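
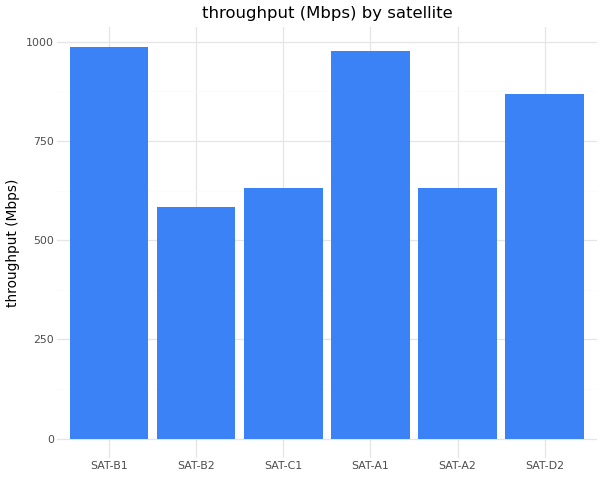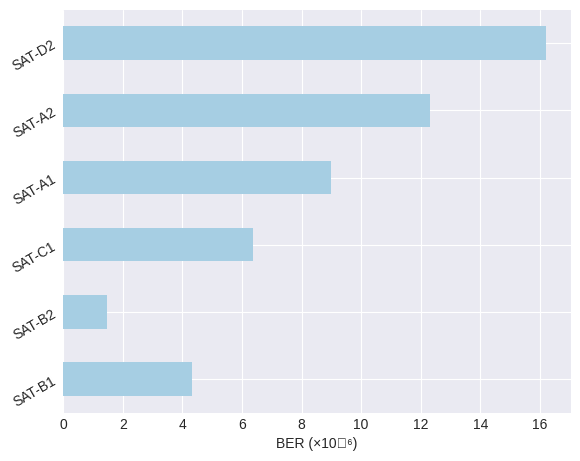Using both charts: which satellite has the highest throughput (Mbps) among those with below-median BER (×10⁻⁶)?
Chart 2 median BER (×10⁻⁶) ≈ 8; below-median satellites: SAT-B1, SAT-B2, SAT-C1. Among those, SAT-B1 has the highest throughput (Mbps) (≈ 1000).

SAT-B1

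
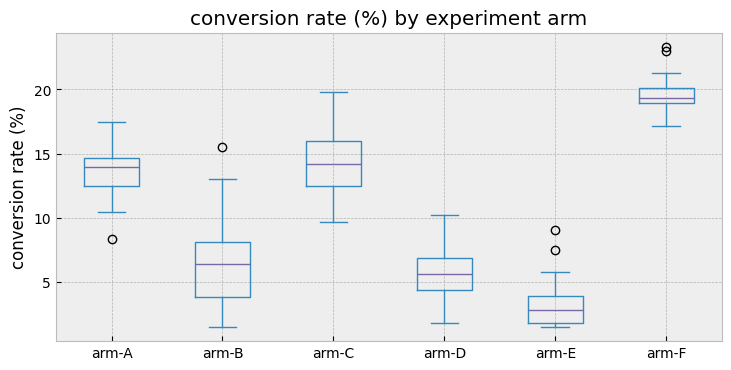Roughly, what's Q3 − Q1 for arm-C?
Q3 ≈ 16, Q1 ≈ 12; IQR ≈ 4.

≈ 4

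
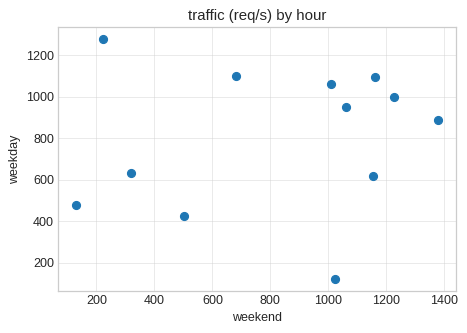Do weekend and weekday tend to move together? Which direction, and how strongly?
Points are roughly uncorrelated; weak (|r| ≈ 0.1).

no clear correlation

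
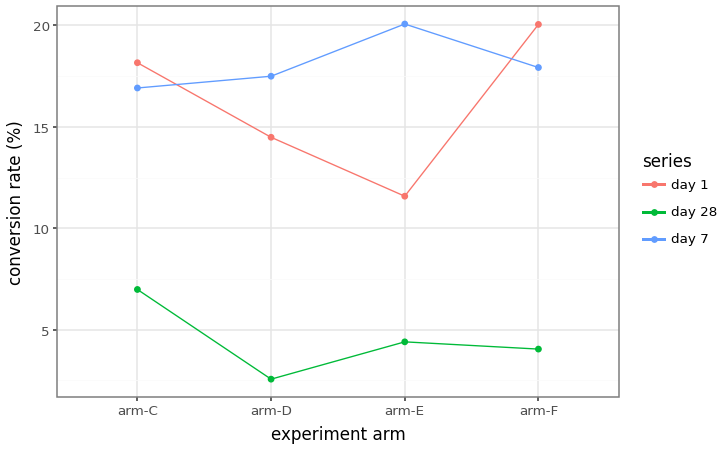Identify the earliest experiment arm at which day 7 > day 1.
arm-C: day 7 ≈ 16 vs day 1 ≈ 18 (not yet); arm-D: day 7 ≈ 18 vs day 1 ≈ 14 (first crossover).

arm-D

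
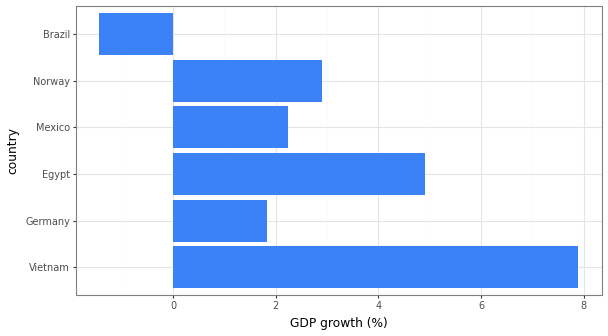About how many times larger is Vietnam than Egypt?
Vietnam ≈ 8, Egypt ≈ 5; 8/5 ≈ 1.6.

≈ 1.6×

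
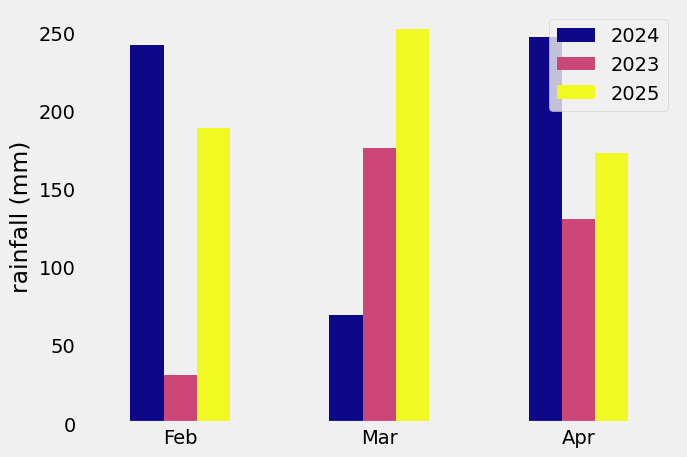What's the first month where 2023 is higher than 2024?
Feb: 2023 ≈ 25 vs 2024 ≈ 250 (not yet); Mar: 2023 ≈ 175 vs 2024 ≈ 75 (first crossover).

Mar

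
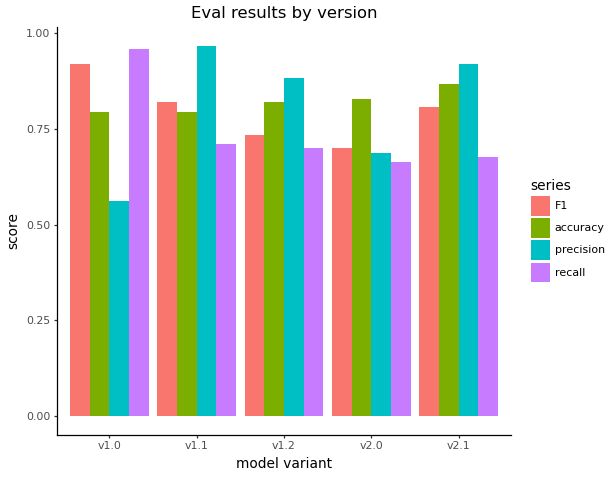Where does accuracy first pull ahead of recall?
v1.1

v1.0: accuracy ≈ 0.8 vs recall ≈ 1.0 (not yet); v1.1: accuracy ≈ 0.8 vs recall ≈ 0.7 (first crossover).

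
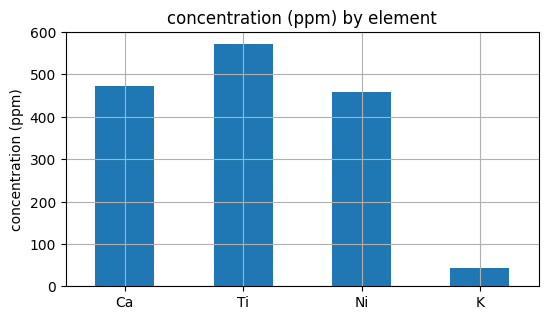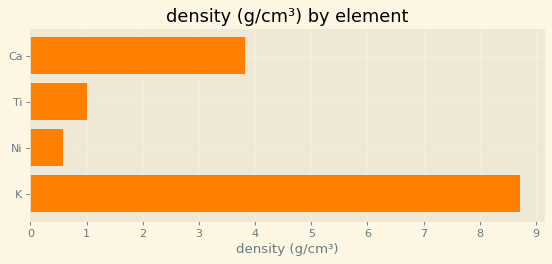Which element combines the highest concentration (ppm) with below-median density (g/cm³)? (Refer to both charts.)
Ti

Chart 2 median density (g/cm³) ≈ 2; below-median elements: Ti, Ni. Among those, Ti has the highest concentration (ppm) (≈ 600).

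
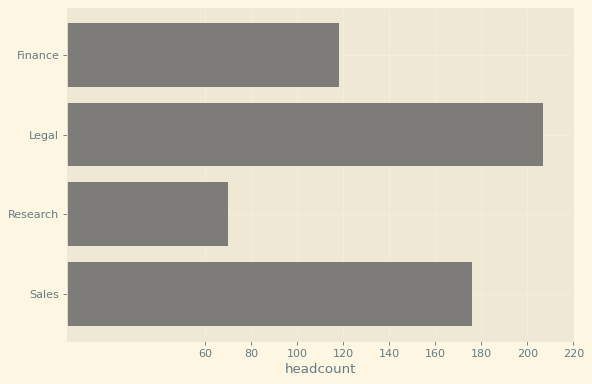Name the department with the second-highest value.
Sales

Top 3: Legal ≈ 200, Sales ≈ 180, Finance ≈ 120.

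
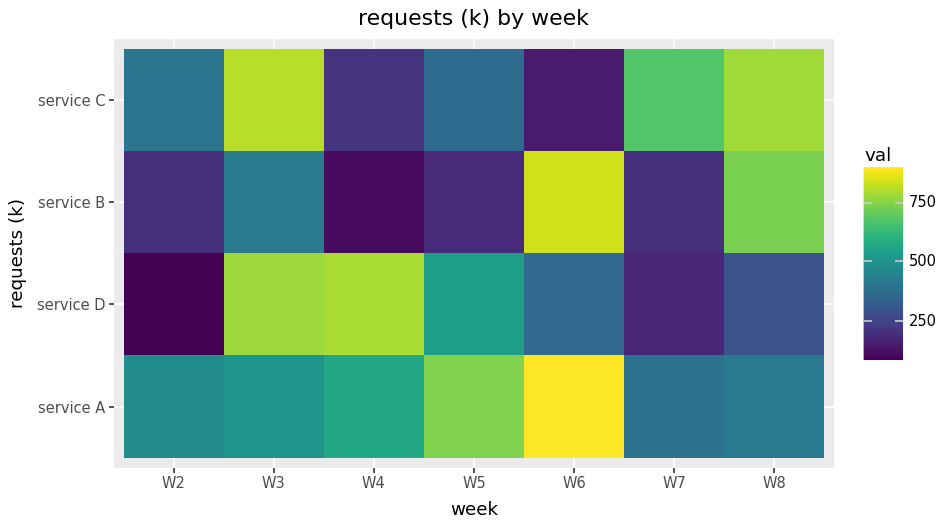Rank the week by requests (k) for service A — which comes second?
W5

Top 3 for service A: W6 ≈ 900, W5 ≈ 700, W4 ≈ 600.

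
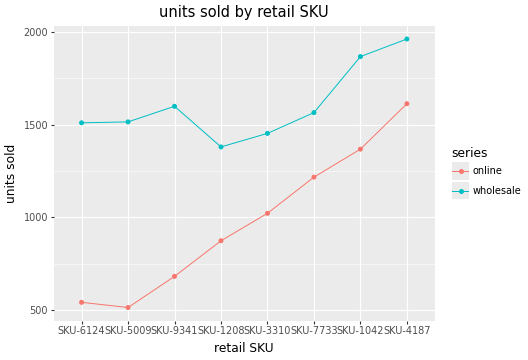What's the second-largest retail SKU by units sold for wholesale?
Top 3 for wholesale: SKU-4187 ≈ 2000, SKU-1042 ≈ 1800, SKU-9341 ≈ 1600.

SKU-1042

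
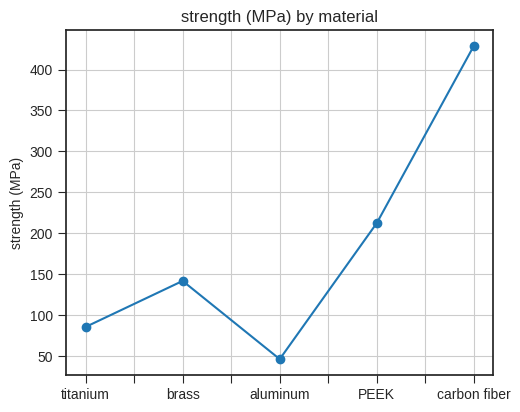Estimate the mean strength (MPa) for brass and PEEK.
(150 + 200) / 2 ≈ 175.

≈ 175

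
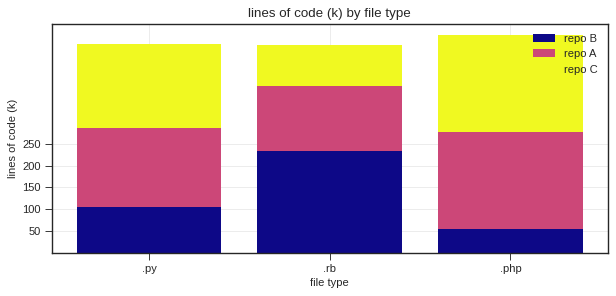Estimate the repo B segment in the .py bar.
repo B top ≈ 100, bottom ≈ 0; segment ≈ 100.

≈ 100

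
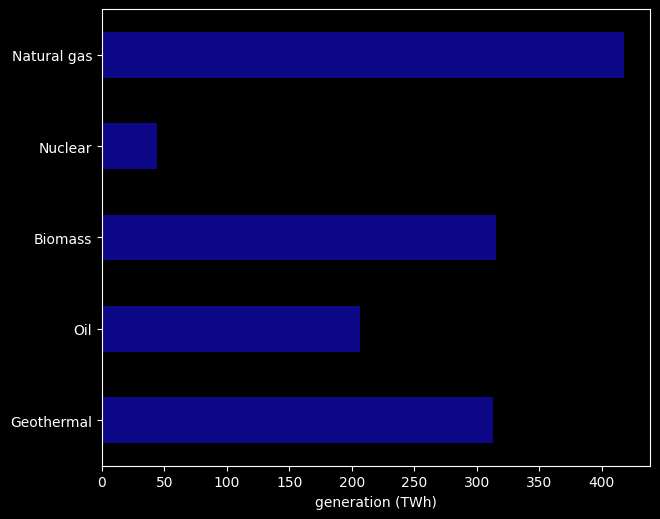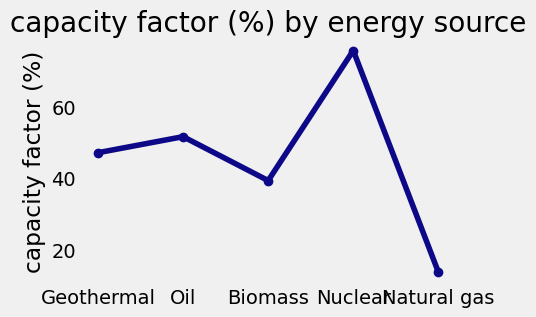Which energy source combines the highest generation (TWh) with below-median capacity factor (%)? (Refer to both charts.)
Chart 2 median capacity factor (%) ≈ 50; below-median energy sources: Biomass, Natural gas. Among those, Natural gas has the highest generation (TWh) (≈ 400).

Natural gas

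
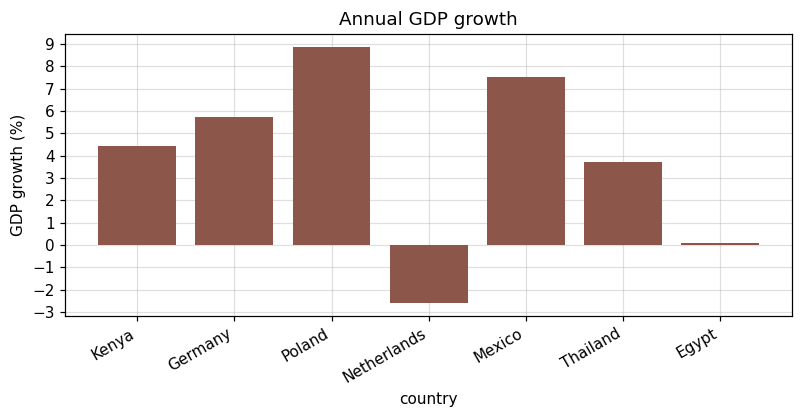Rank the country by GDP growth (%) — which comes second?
Top 3: Poland ≈ 9, Mexico ≈ 8, Germany ≈ 6.

Mexico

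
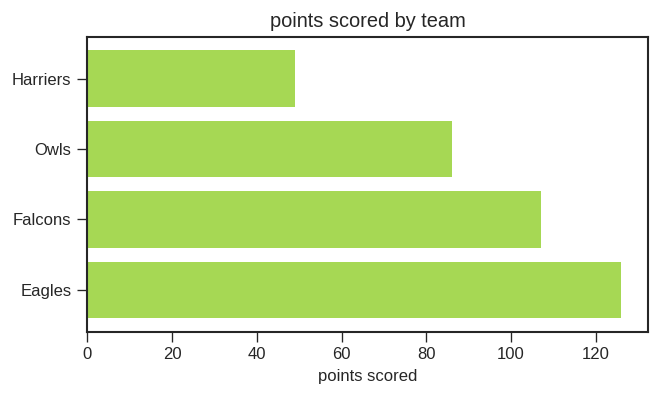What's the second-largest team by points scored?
Falcons

Top 3: Eagles ≈ 120, Falcons ≈ 100, Owls ≈ 80.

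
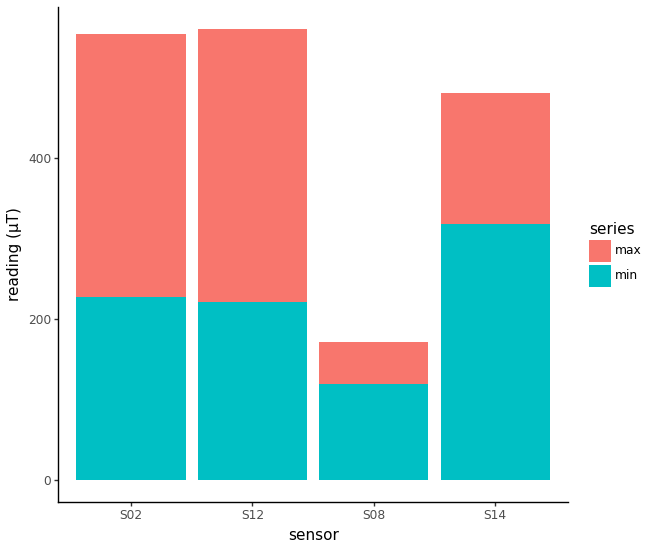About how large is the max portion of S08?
≈ 50

max top ≈ 150, bottom ≈ 100; segment ≈ 50.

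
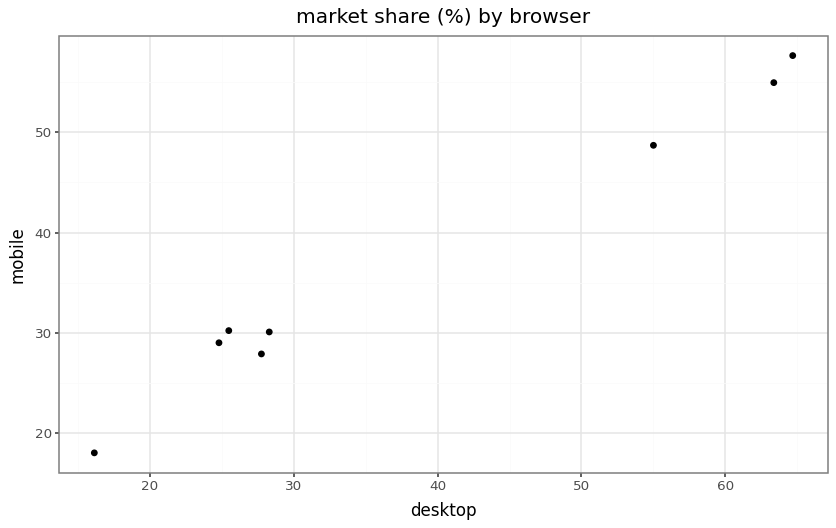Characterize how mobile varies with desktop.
positive, strong

Points are positively correlated; strong (|r| ≈ 1.0).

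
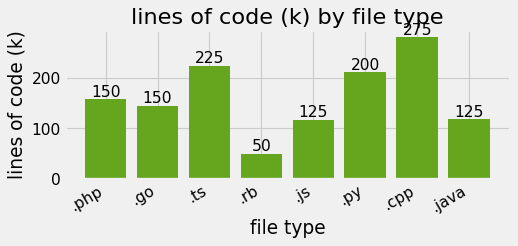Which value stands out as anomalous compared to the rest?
.cpp ≈ 275; the rest sit between ≈ 50 and ≈ 225.

.cpp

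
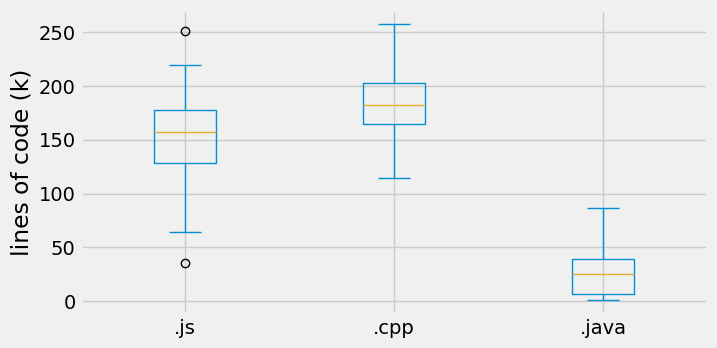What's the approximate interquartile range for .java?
Q3 ≈ 40, Q1 ≈ 0; IQR ≈ 40.

≈ 40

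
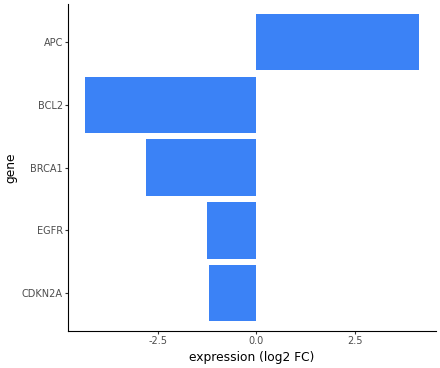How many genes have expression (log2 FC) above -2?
3

Above -2: CDKN2A, EGFR, APC.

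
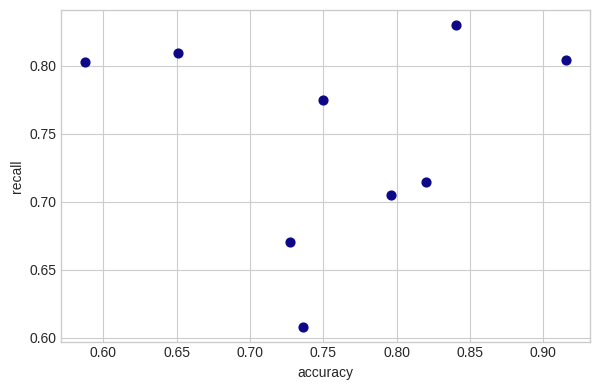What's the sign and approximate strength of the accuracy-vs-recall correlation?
no clear correlation

Points are roughly uncorrelated; weak (|r| ≈ 0.0).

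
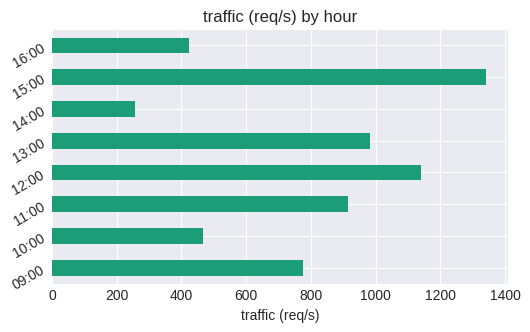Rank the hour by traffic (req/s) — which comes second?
Top 3: 15:00 ≈ 1400, 12:00 ≈ 1200, 13:00 ≈ 1000.

12:00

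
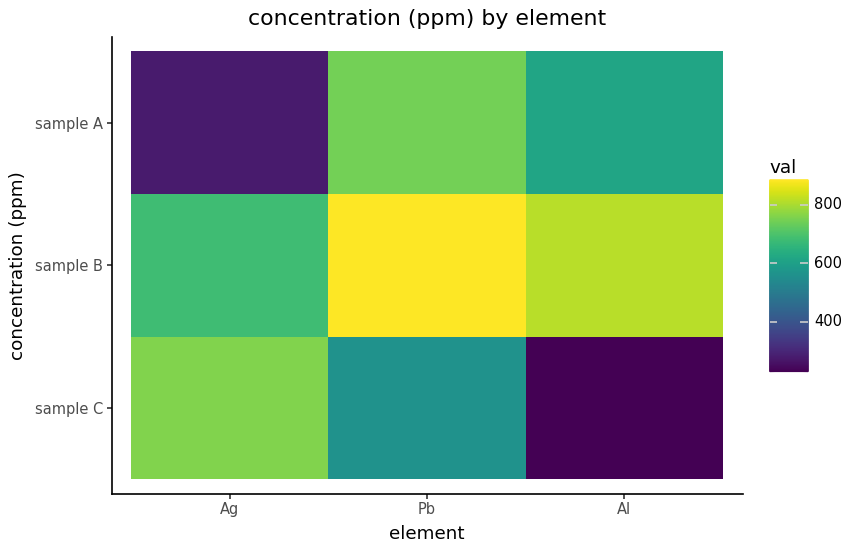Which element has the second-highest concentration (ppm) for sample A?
Al

Top 3 for sample A: Pb ≈ 700, Al ≈ 600, Ag ≈ 300.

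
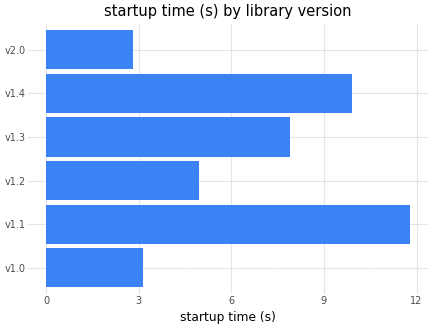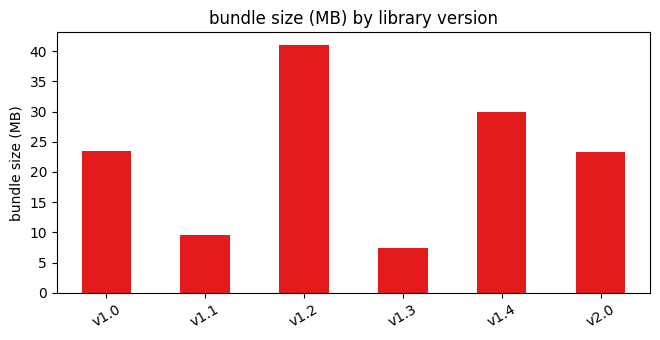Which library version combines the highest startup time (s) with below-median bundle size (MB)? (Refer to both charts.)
Chart 2 median bundle size (MB) ≈ 25; below-median library versions: v1.1, v1.3, v2.0. Among those, v1.1 has the highest startup time (s) (≈ 12).

v1.1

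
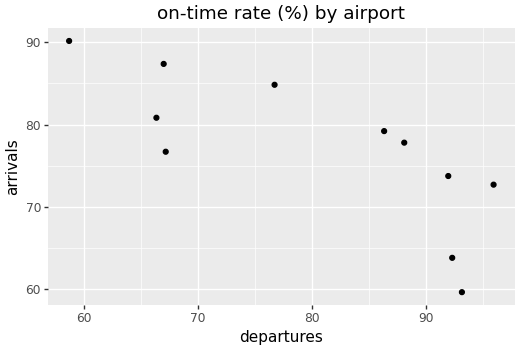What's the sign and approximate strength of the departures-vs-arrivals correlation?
negative, strong

Points are negatively correlated; strong (|r| ≈ 0.8).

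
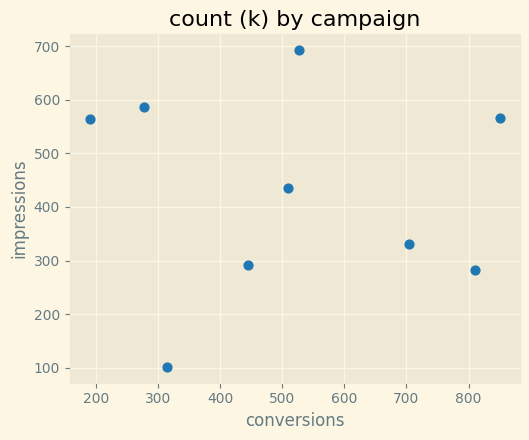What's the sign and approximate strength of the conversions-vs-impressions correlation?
no clear correlation

Points are roughly uncorrelated; weak (|r| ≈ 0.1).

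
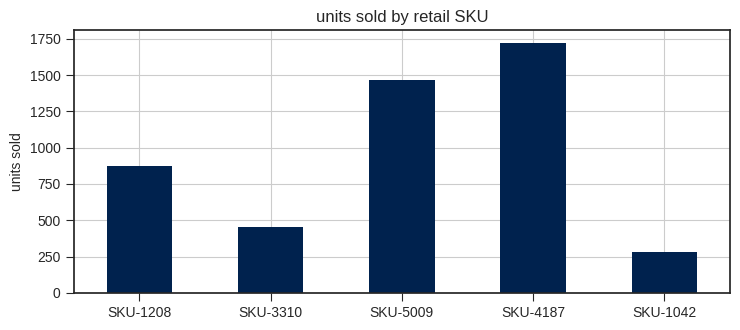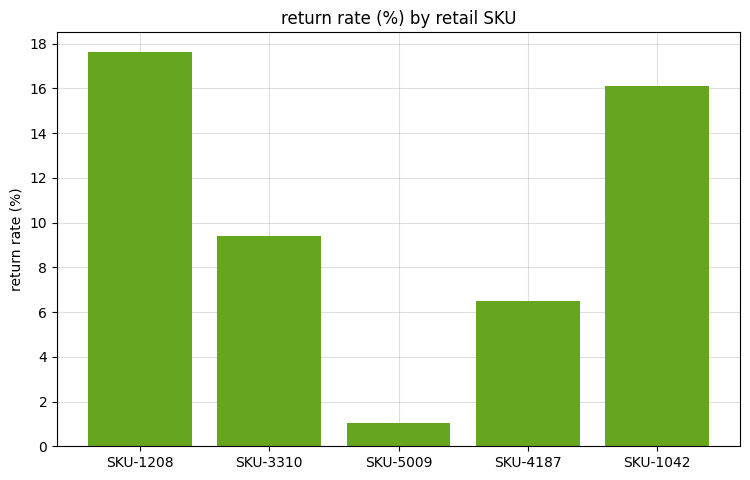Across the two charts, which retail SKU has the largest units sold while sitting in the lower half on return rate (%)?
Chart 2 median return rate (%) ≈ 10; below-median retail SKUs: SKU-5009, SKU-4187. Among those, SKU-4187 has the highest units sold (≈ 1800).

SKU-4187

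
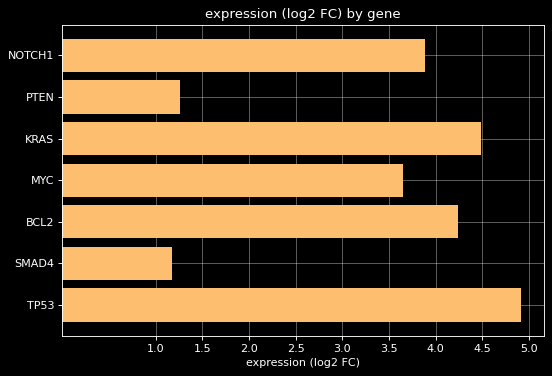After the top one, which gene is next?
Top 3: TP53 ≈ 5.0, KRAS ≈ 4.5, BCL2 ≈ 4.0.

KRAS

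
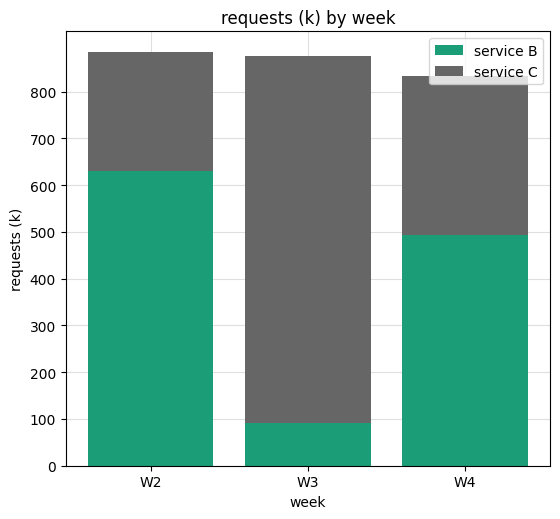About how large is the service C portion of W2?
≈ 300

service C top ≈ 900, bottom ≈ 600; segment ≈ 300.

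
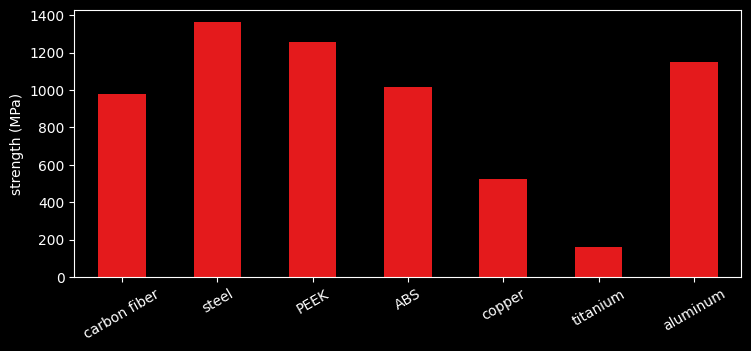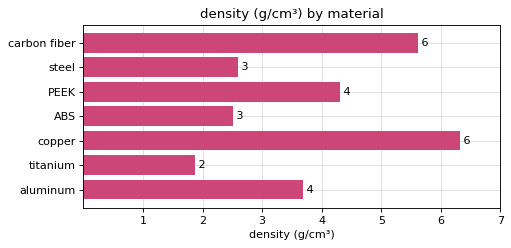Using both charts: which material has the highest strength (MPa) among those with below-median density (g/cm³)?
steel

Chart 2 median density (g/cm³) ≈ 4; below-median materials: steel, ABS, titanium. Among those, steel has the highest strength (MPa) (≈ 1400).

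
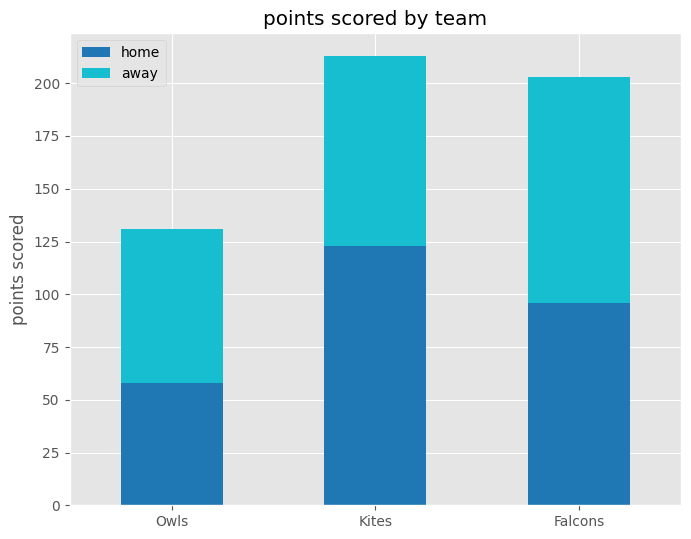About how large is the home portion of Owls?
home top ≈ 60, bottom ≈ 0; segment ≈ 60.

≈ 60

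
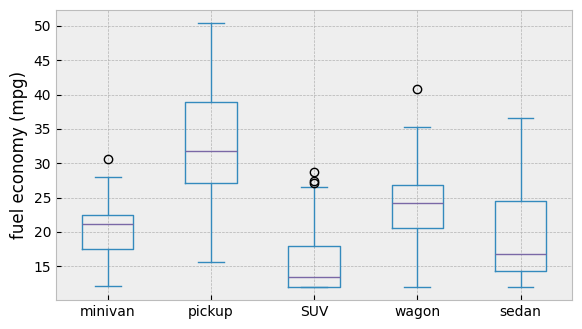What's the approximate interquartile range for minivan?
≈ 4

Q3 ≈ 22, Q1 ≈ 18; IQR ≈ 4.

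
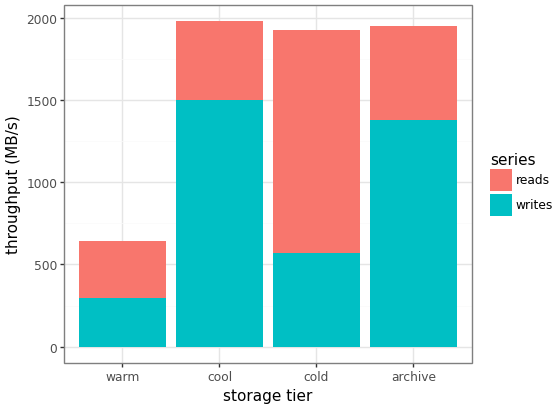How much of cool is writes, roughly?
≈ 1600

writes top ≈ 1600, bottom ≈ 0; segment ≈ 1600.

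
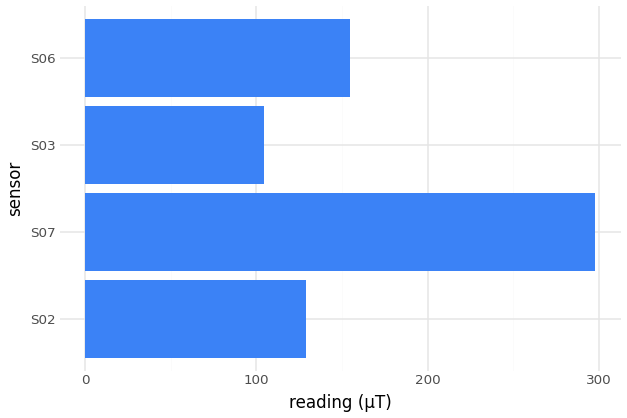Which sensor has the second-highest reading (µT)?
Top 3: S07 ≈ 300, S06 ≈ 150, S02 ≈ 125.

S06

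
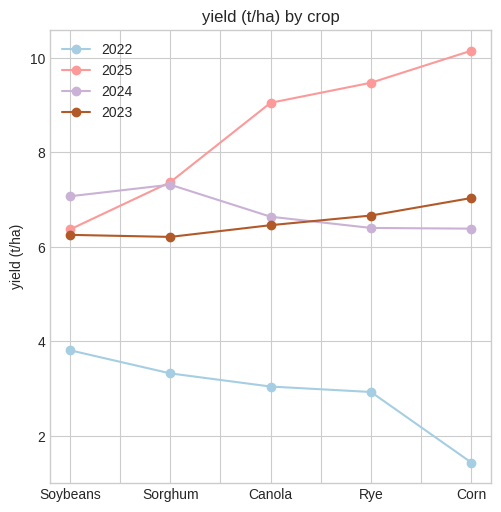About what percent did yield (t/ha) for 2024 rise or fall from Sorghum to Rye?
≈ -14.3%

Sorghum ≈ 7, Rye ≈ 6; (6 − 7) / 7 ≈ -14.3%.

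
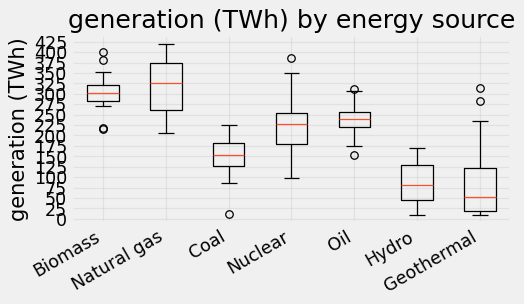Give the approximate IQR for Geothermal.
≈ 100

Q3 ≈ 125, Q1 ≈ 25; IQR ≈ 100.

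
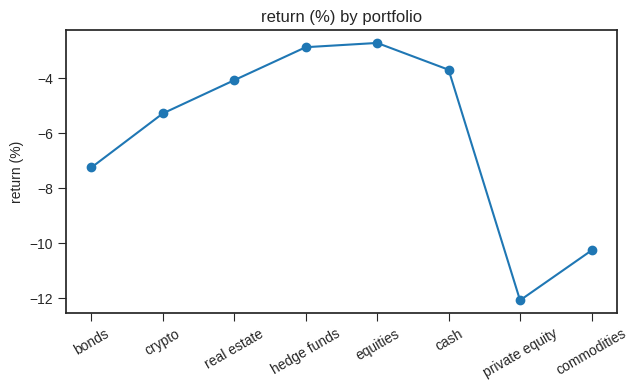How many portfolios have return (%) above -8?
Above -8: bonds, crypto, real estate, hedge funds, equities, cash.

6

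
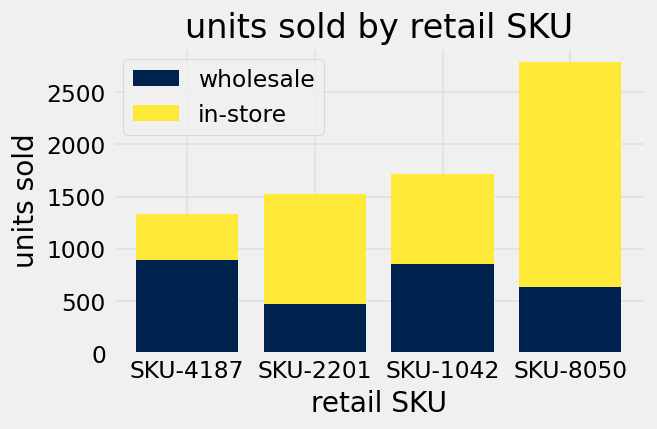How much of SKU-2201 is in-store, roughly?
in-store top ≈ 1500, bottom ≈ 500; segment ≈ 1000.

≈ 1000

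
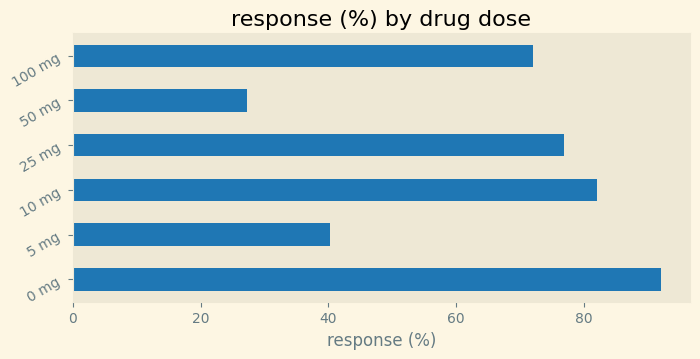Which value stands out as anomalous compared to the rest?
50 mg

50 mg ≈ 30; the rest sit between ≈ 40 and ≈ 90.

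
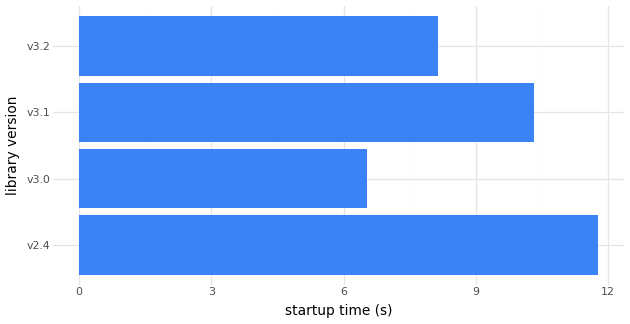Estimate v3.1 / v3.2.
≈ 1.25×

v3.1 ≈ 10, v3.2 ≈ 8; 10/8 ≈ 1.25.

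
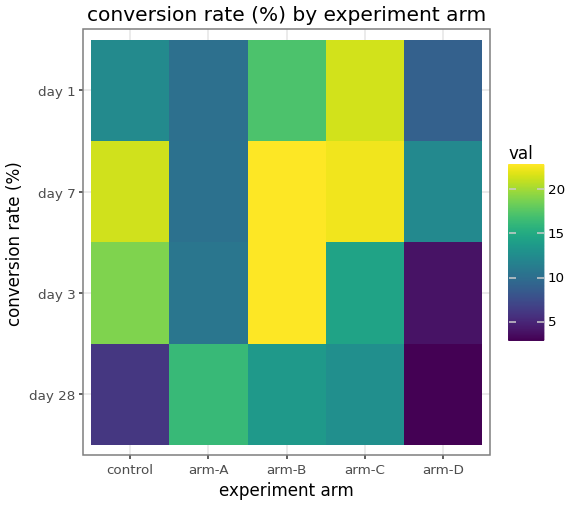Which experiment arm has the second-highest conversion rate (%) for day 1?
Top 3 for day 1: arm-C ≈ 22, arm-B ≈ 18, control ≈ 12.

arm-B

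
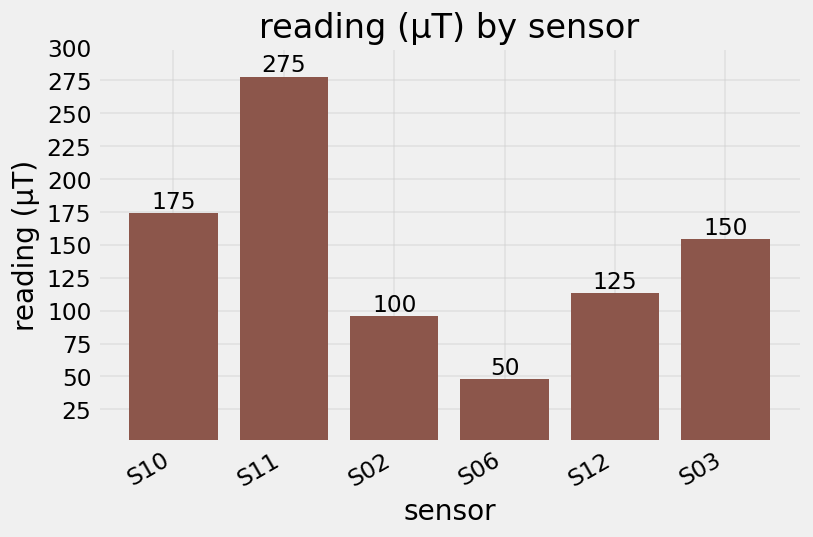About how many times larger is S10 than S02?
≈ 1.75×

S10 ≈ 175, S02 ≈ 100; 175/100 ≈ 1.75.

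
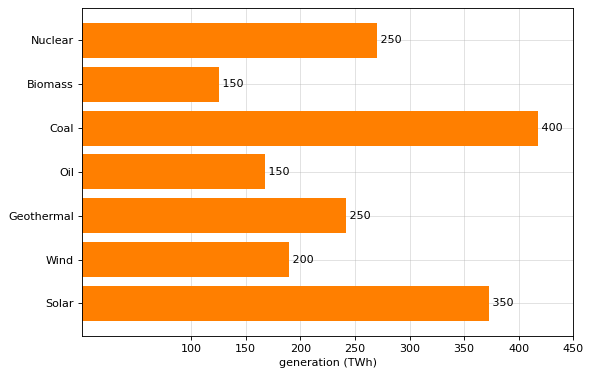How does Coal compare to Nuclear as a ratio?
≈ 1.6×

Coal ≈ 400, Nuclear ≈ 250; 400/250 ≈ 1.6.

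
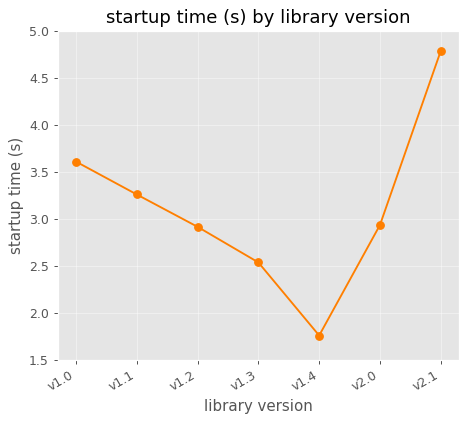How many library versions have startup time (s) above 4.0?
1

Above 4.0: v2.1.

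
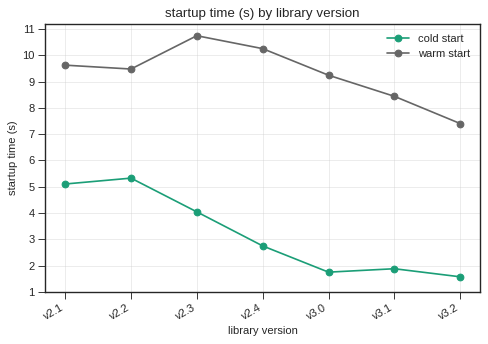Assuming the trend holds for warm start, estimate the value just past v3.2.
Last three: 9, 8, 7 → slope ≈ -1/step → next ≈ 6.

≈ 6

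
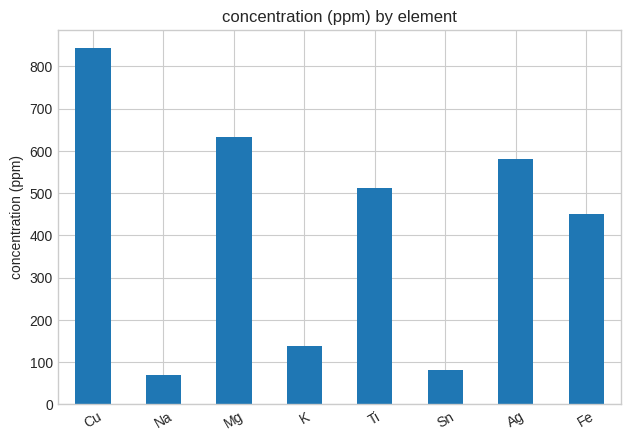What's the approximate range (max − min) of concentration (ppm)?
Max Cu ≈ 800, min Na ≈ 100; range ≈ 700.

≈ 700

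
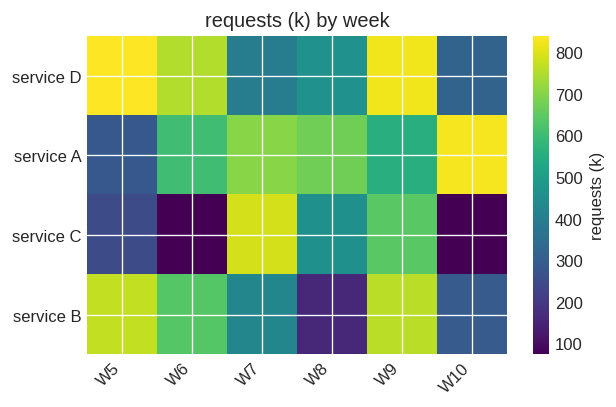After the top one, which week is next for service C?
Top 3 for service C: W7 ≈ 800, W9 ≈ 600, W8 ≈ 500.

W9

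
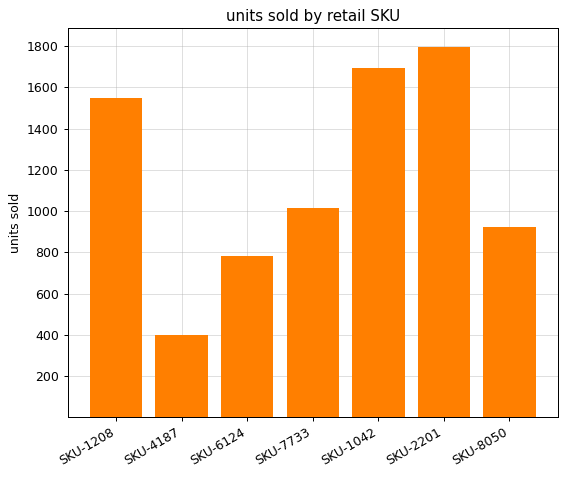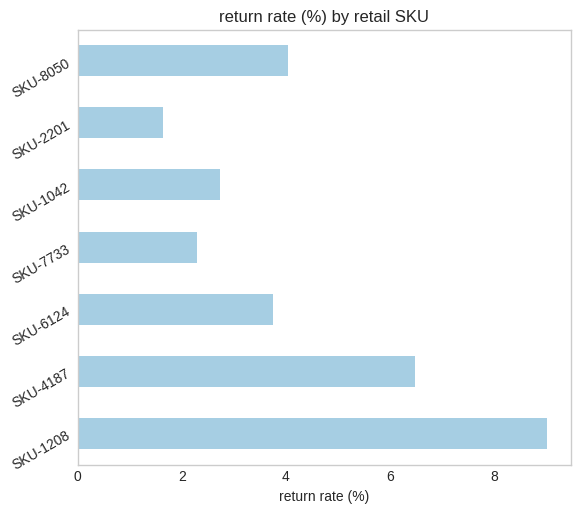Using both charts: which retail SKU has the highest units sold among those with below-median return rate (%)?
Chart 2 median return rate (%) ≈ 4; below-median retail SKUs: SKU-7733, SKU-1042, SKU-2201. Among those, SKU-2201 has the highest units sold (≈ 1800).

SKU-2201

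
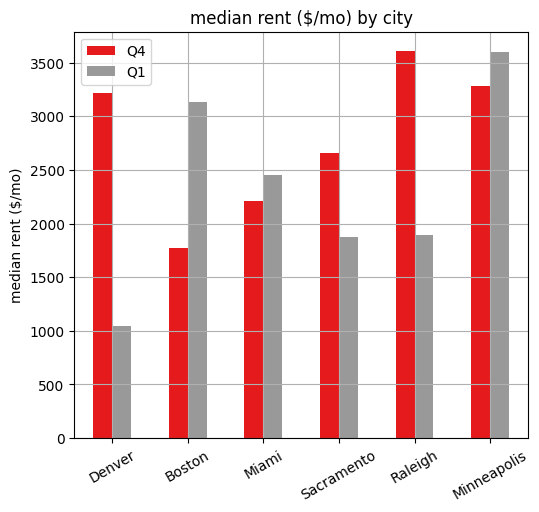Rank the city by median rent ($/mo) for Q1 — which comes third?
Miami

Top 4 for Q1: Minneapolis ≈ 3500, Boston ≈ 3000, Miami ≈ 2500, Raleigh ≈ 2000.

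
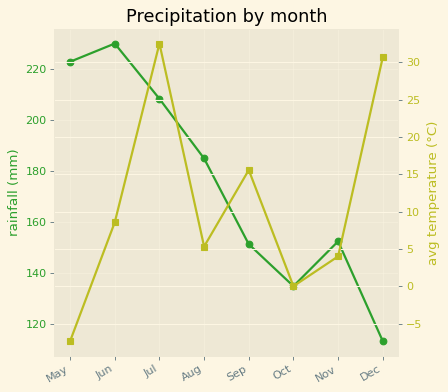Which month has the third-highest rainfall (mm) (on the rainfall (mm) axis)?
Jul

Top 4 (on the rainfall (mm) axis): Jun ≈ 230, May ≈ 220, Jul ≈ 210, Aug ≈ 180.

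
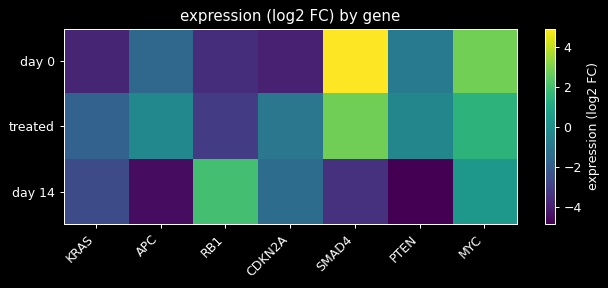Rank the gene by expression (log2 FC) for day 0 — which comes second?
Top 3 for day 0: SMAD4 ≈ 5, MYC ≈ 3, PTEN ≈ -1.

MYC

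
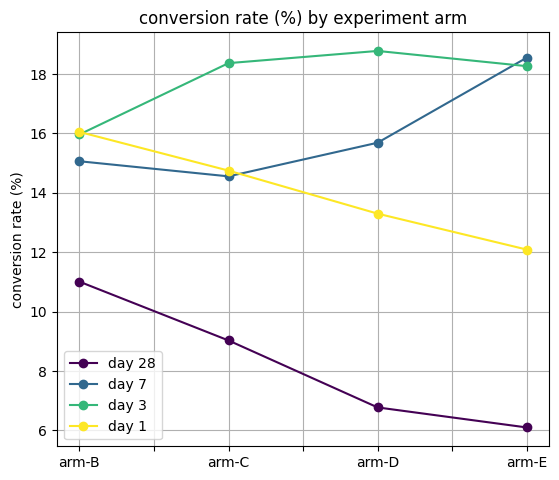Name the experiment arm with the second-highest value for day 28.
Top 3 for day 28: arm-B ≈ 12, arm-C ≈ 10, arm-D ≈ 6.

arm-C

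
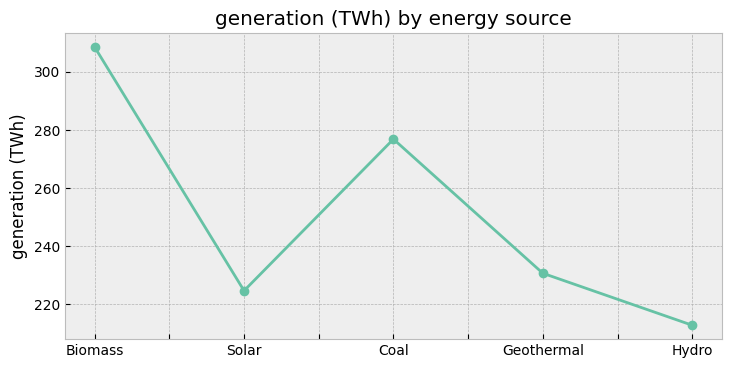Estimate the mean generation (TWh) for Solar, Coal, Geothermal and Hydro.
≈ 235

(220 + 280 + 230 + 210) / 4 ≈ 235.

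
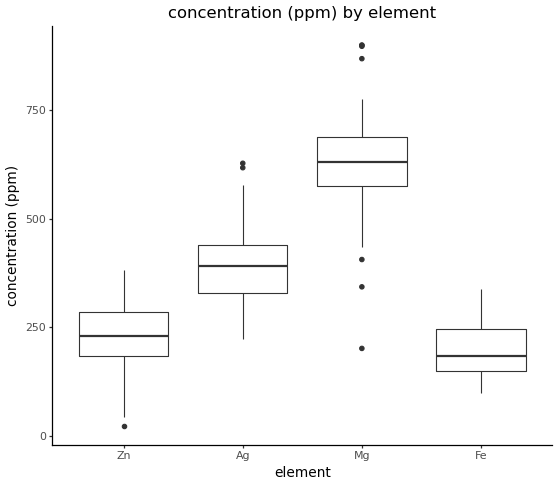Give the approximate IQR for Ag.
Q3 ≈ 450, Q1 ≈ 350; IQR ≈ 100.

≈ 100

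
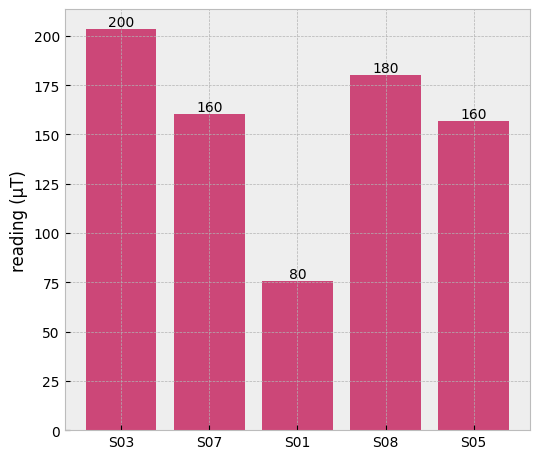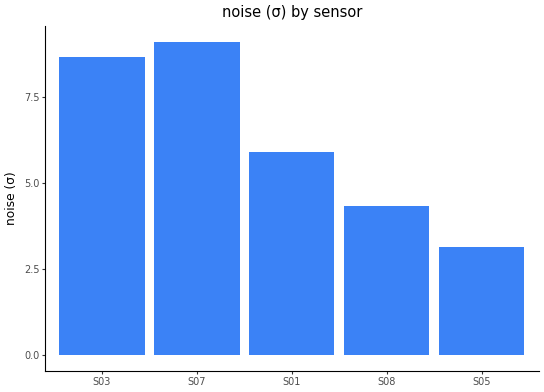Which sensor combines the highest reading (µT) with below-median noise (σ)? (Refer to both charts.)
Chart 2 median noise (σ) ≈ 6; below-median sensors: S08, S05. Among those, S08 has the highest reading (µT) (≈ 180).

S08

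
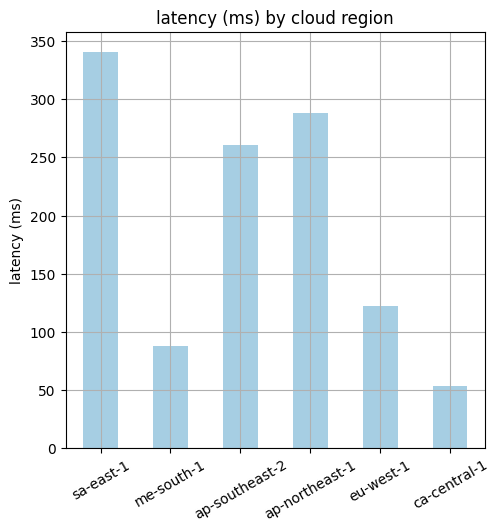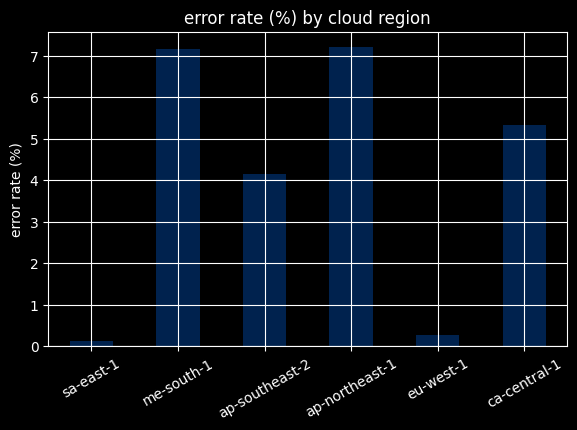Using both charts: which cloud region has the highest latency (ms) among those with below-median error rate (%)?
sa-east-1

Chart 2 median error rate (%) ≈ 5; below-median cloud regions: sa-east-1, ap-southeast-2, eu-west-1. Among those, sa-east-1 has the highest latency (ms) (≈ 350).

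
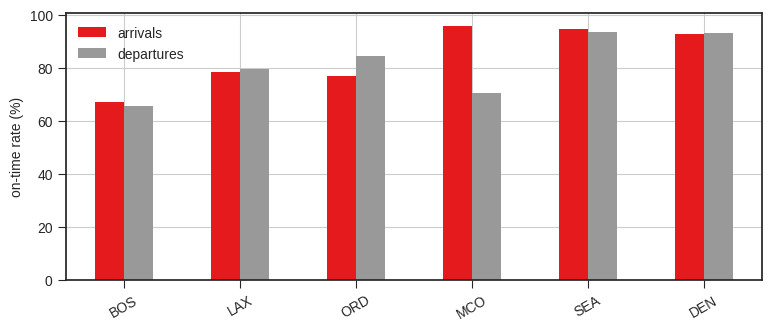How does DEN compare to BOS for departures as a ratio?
≈ 1.29×

DEN ≈ 90, BOS ≈ 70; 90/70 ≈ 1.29.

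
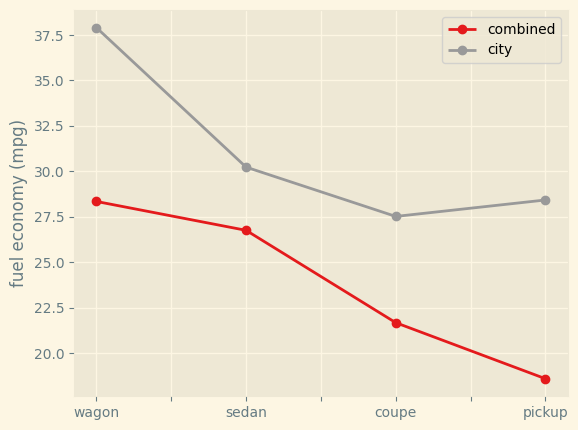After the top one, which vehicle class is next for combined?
sedan

Top 3 for combined: wagon ≈ 28, sedan ≈ 26, coupe ≈ 22.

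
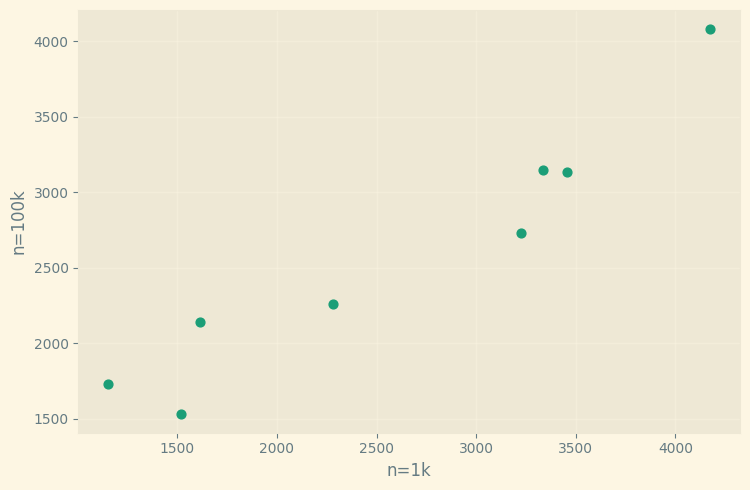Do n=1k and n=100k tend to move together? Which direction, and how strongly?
positive, strong

Points are positively correlated; strong (|r| ≈ 1.0).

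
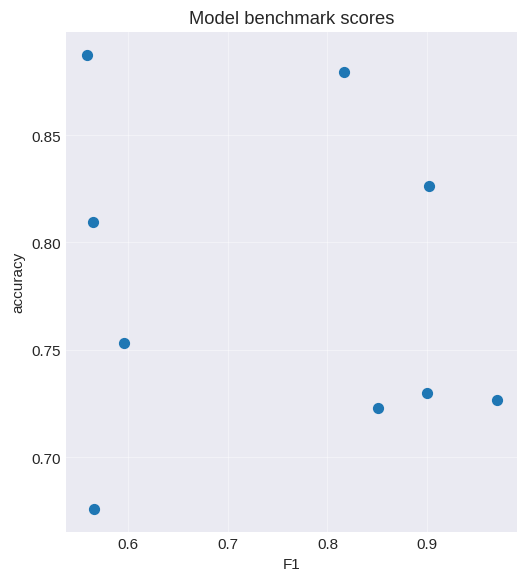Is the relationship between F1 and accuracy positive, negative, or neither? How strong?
Points are roughly uncorrelated; weak (|r| ≈ 0.1).

no clear correlation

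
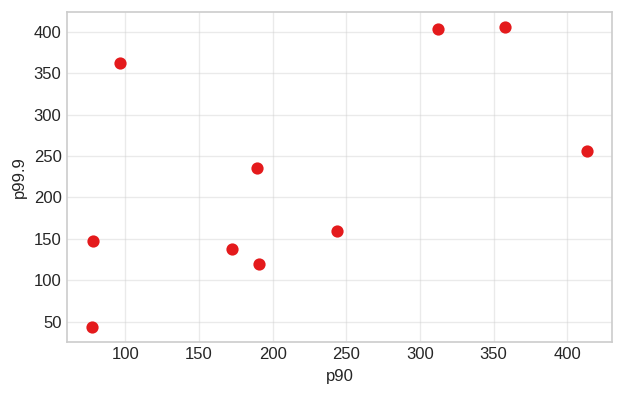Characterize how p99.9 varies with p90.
Points are positively correlated; moderate (|r| ≈ 0.5).

positive, moderate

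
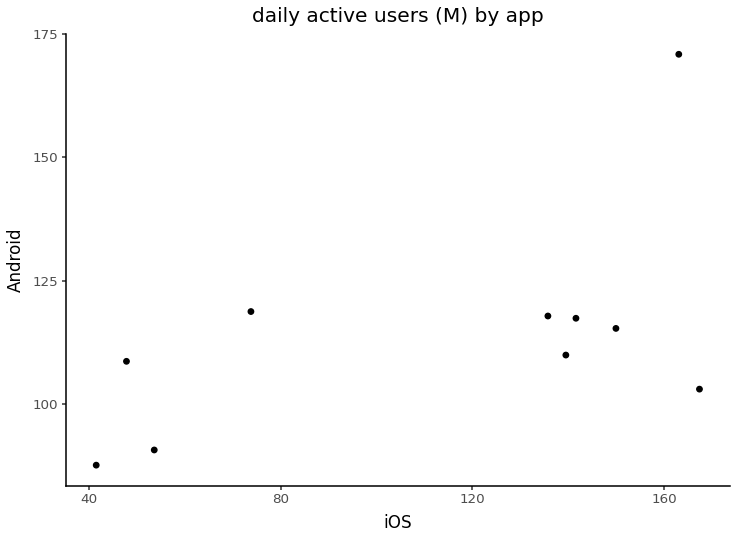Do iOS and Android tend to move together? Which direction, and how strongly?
Points are positively correlated; moderate (|r| ≈ 0.6).

positive, moderate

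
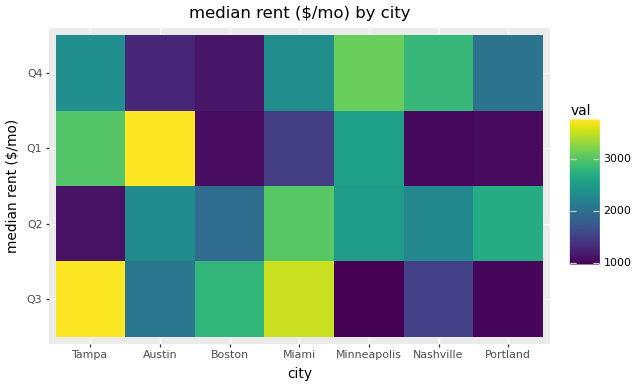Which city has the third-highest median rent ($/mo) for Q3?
Top 4 for Q3: Tampa ≈ 4000, Miami ≈ 3500, Boston ≈ 3000, Austin ≈ 2000.

Boston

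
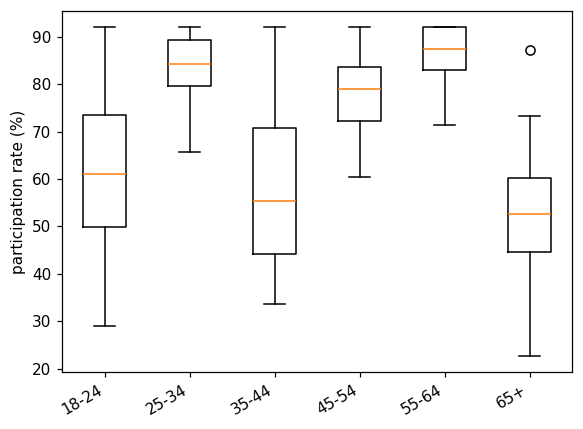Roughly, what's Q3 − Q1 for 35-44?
Q3 ≈ 70, Q1 ≈ 45; IQR ≈ 25.

≈ 25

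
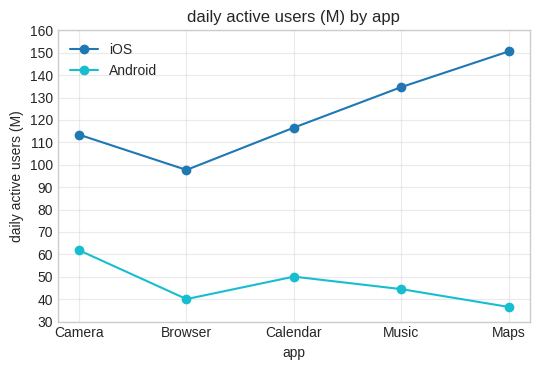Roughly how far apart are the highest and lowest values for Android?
≈ 20

Max Camera ≈ 60, min Maps ≈ 40; range ≈ 20.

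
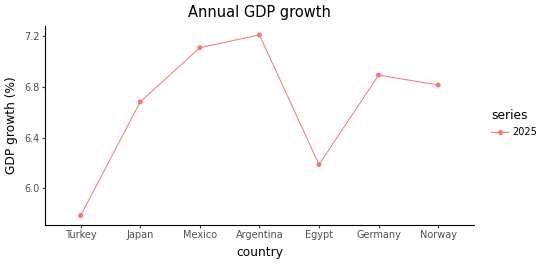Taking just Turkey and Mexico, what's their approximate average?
≈ 6.5

(5.8 + 7.2) / 2 ≈ 6.5.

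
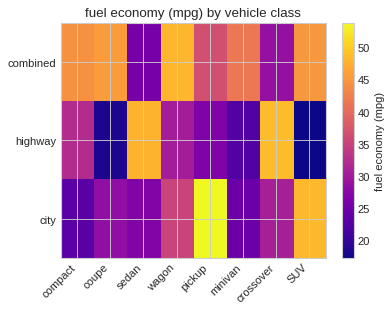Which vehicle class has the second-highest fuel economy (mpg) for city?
Top 3 for city: pickup ≈ 55, SUV ≈ 50, wagon ≈ 35.

SUV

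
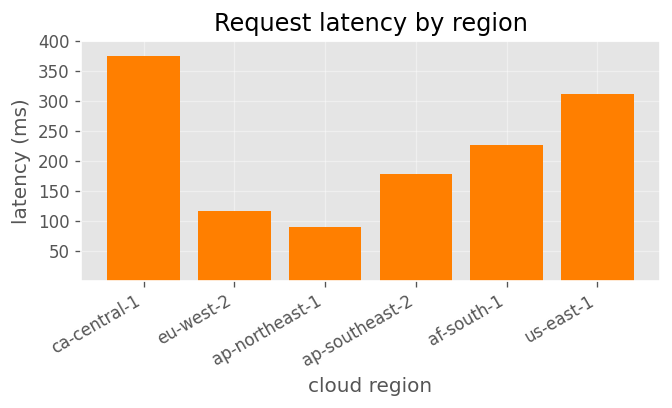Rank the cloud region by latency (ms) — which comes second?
us-east-1

Top 3: ca-central-1 ≈ 400, us-east-1 ≈ 300, af-south-1 ≈ 250.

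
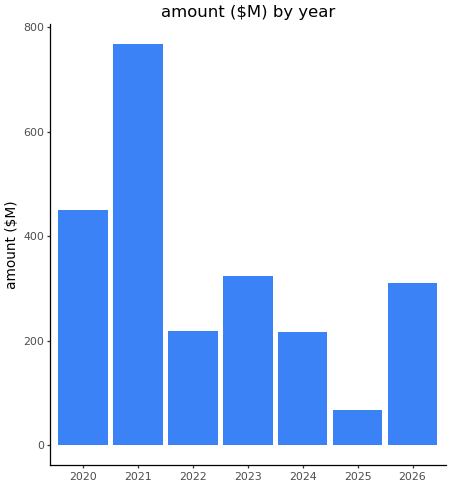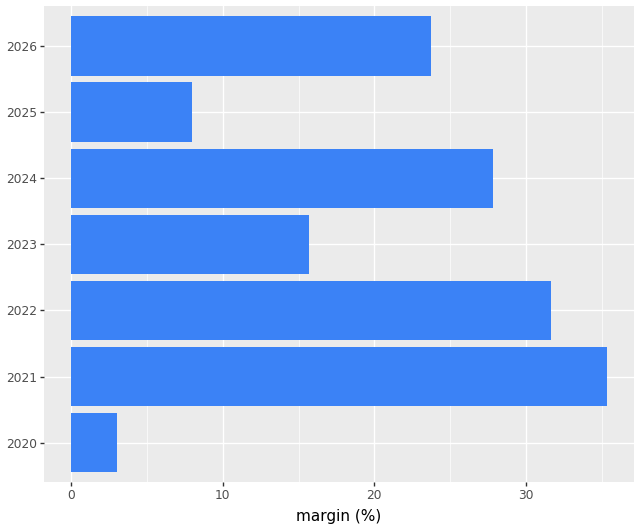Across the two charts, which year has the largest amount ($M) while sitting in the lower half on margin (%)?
2020

Chart 2 median margin (%) ≈ 25; below-median years: 2020, 2023, 2025. Among those, 2020 has the highest amount ($M) (≈ 400).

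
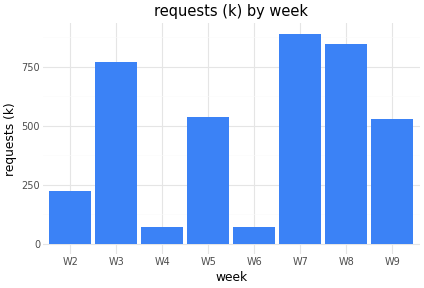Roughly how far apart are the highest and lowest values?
Max W7 ≈ 900, min W4 ≈ 100; range ≈ 800.

≈ 800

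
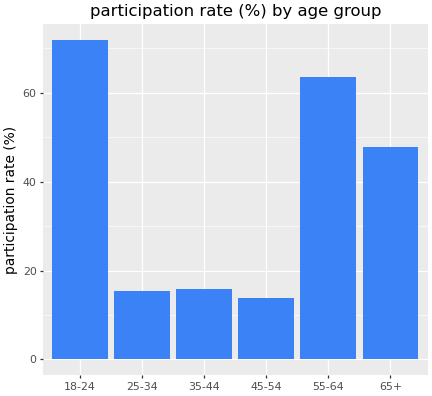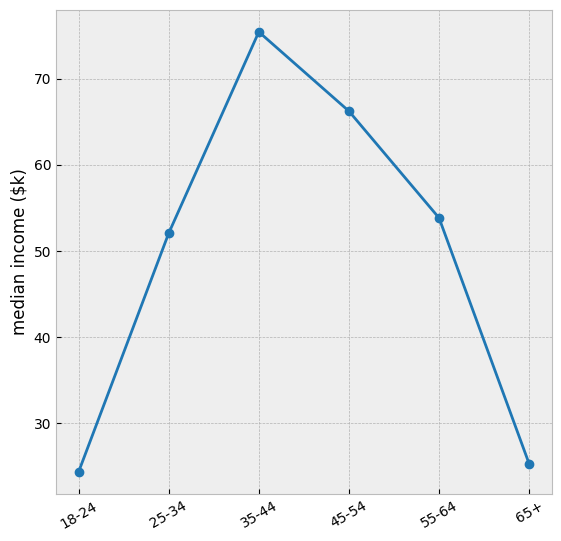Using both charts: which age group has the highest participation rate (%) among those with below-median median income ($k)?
18-24

Chart 2 median median income ($k) ≈ 50; below-median age groups: 18-24, 25-34, 65+. Among those, 18-24 has the highest participation rate (%) (≈ 70).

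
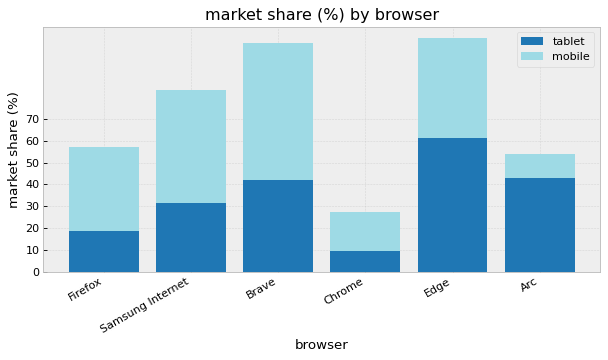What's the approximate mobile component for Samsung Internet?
mobile top ≈ 80, bottom ≈ 30; segment ≈ 50.

≈ 50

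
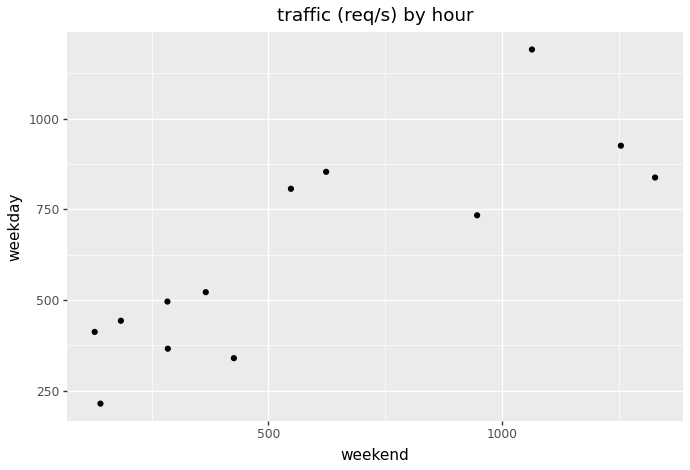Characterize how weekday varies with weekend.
positive, strong

Points are positively correlated; strong (|r| ≈ 0.8).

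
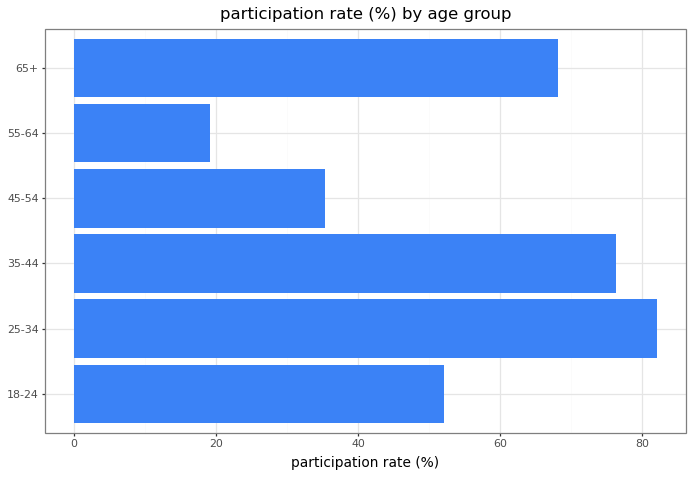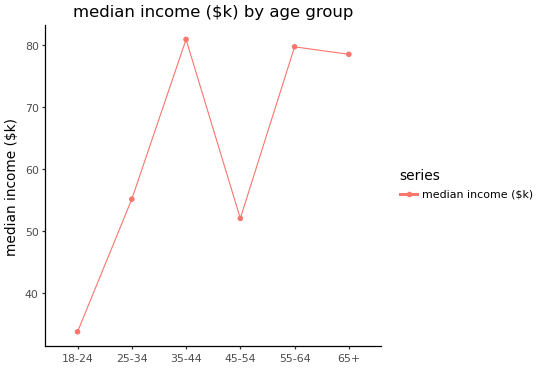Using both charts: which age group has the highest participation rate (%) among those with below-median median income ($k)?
Chart 2 median median income ($k) ≈ 70; below-median age groups: 18-24, 25-34, 45-54. Among those, 25-34 has the highest participation rate (%) (≈ 80).

25-34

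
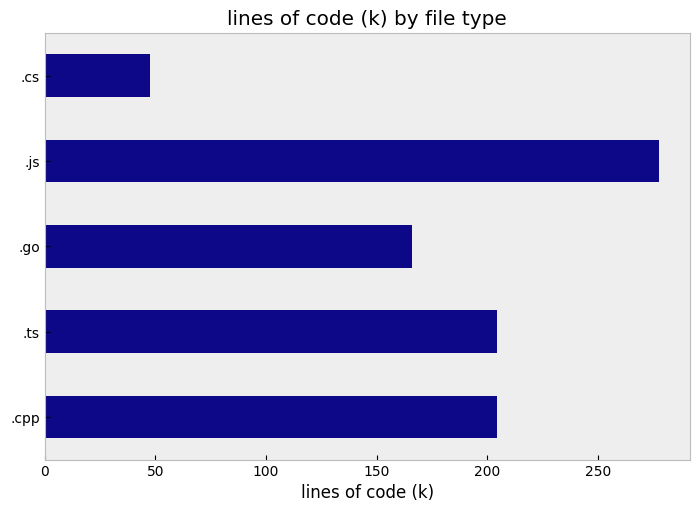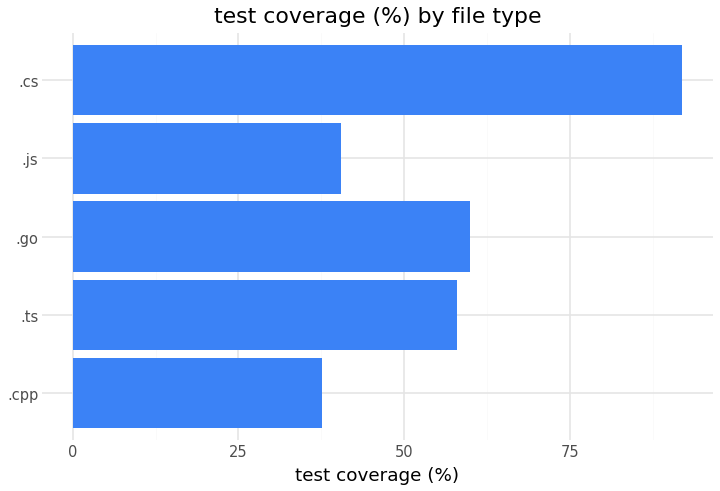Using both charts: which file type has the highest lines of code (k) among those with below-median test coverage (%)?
.js

Chart 2 median test coverage (%) ≈ 60; below-median file types: .cpp, .js. Among those, .js has the highest lines of code (k) (≈ 300).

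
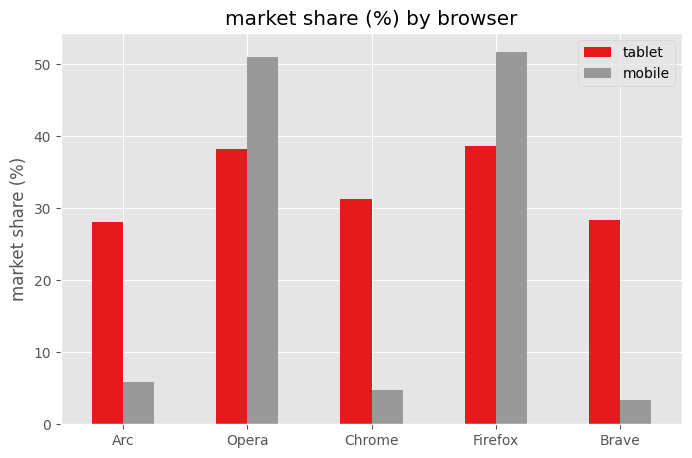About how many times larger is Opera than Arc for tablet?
Opera ≈ 40, Arc ≈ 30; 40/30 ≈ 1.33.

≈ 1.33×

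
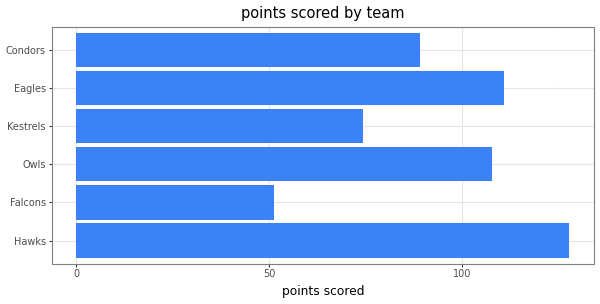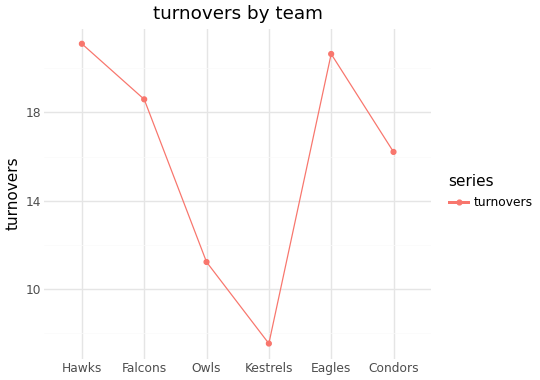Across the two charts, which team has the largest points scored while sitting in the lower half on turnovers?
Chart 2 median turnovers ≈ 18; below-median teams: Owls, Kestrels, Condors. Among those, Owls has the highest points scored (≈ 100).

Owls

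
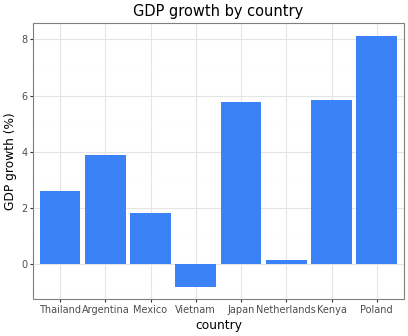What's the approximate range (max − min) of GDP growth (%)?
≈ 9

Max Poland ≈ 8, min Vietnam ≈ -1; range ≈ 9.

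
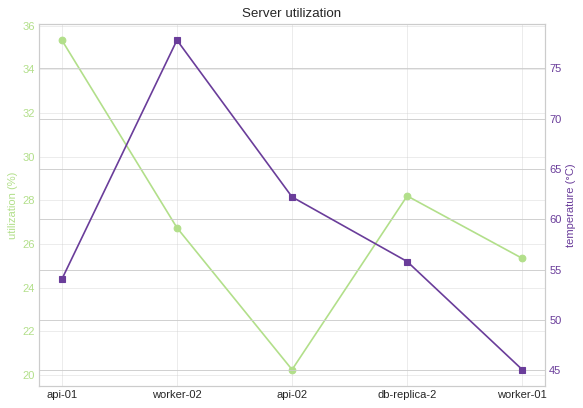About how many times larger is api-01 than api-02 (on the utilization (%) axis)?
api-01 ≈ 36, api-02 ≈ 20; 36/20 ≈ 1.8.

≈ 1.8×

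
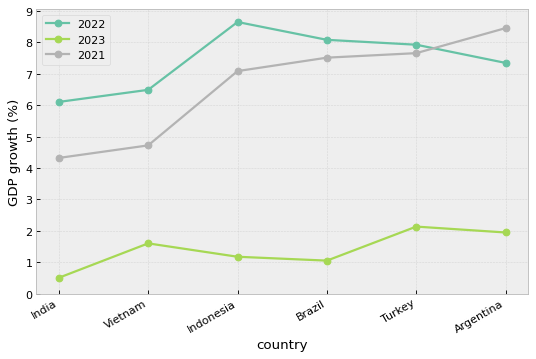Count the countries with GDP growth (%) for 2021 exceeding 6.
Above 6: Indonesia, Brazil, Turkey, Argentina.

4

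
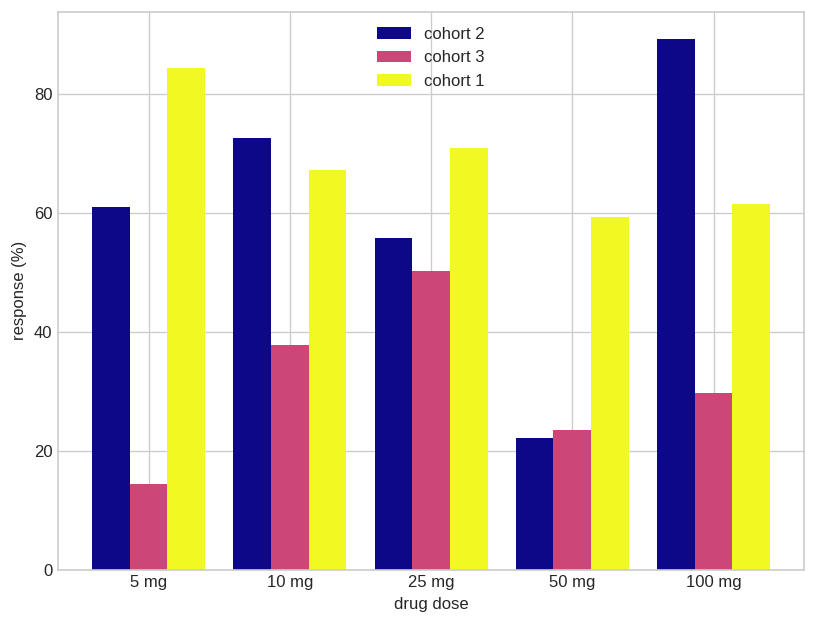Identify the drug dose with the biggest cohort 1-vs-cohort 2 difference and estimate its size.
50 mg: cohort 1 ≈ 60, cohort 2 ≈ 20 → gap ≈ 40. Next-largest (100 mg) is only ≈ 30.

50 mg, ≈ 40 %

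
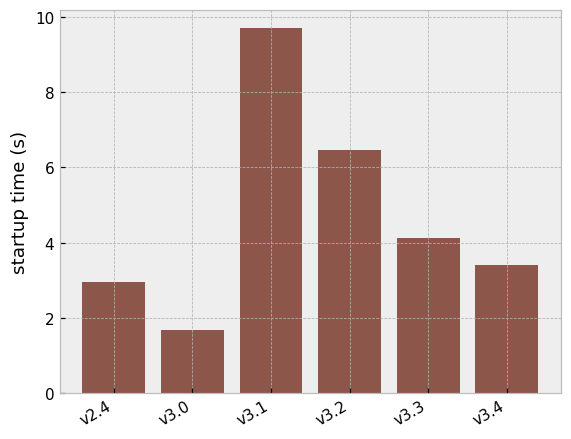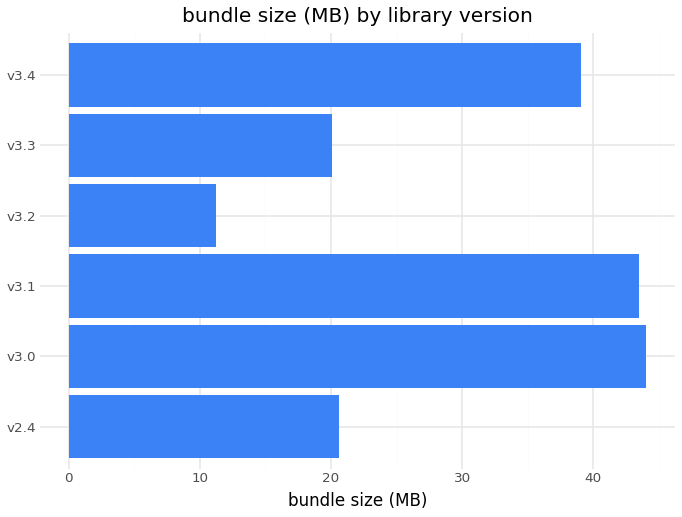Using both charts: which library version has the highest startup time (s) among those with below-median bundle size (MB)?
v3.2

Chart 2 median bundle size (MB) ≈ 30; below-median library versions: v2.4, v3.2, v3.3. Among those, v3.2 has the highest startup time (s) (≈ 6).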